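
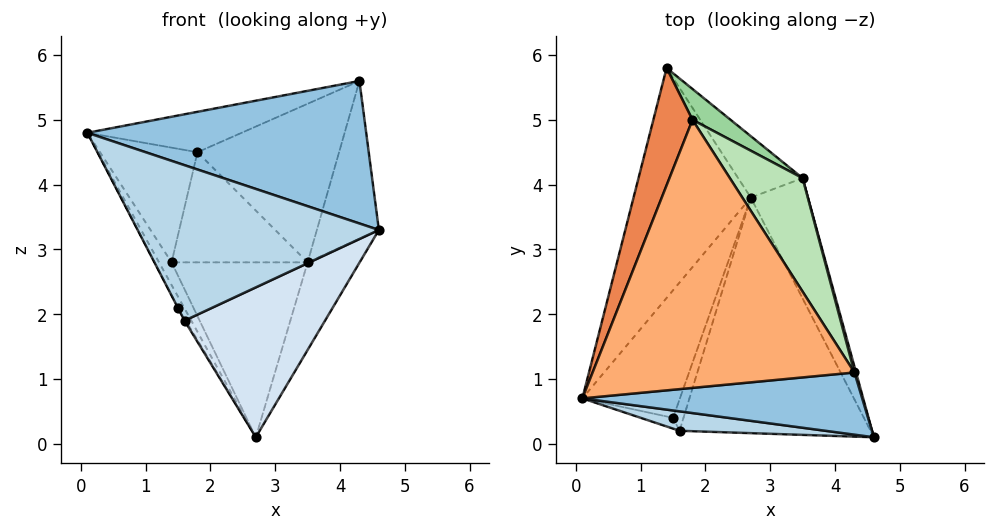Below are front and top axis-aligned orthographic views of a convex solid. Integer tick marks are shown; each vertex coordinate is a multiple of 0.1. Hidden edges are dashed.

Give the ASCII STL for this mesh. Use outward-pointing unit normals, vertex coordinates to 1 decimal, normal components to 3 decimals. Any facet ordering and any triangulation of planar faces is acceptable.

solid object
 facet normal -0.887 0.045 -0.460
  outer loop
   vertex 2.7 3.8 0.1
   vertex 0.1 0.7 4.8
   vertex 1.4 5.8 2.8
  endloop
 endfacet
 facet normal 0.011 -0.916 0.400
  outer loop
   vertex 4.3 1.1 5.6
   vertex 0.1 0.7 4.8
   vertex 4.6 0.1 3.3
  endloop
 endfacet
 facet normal -0.091 -0.988 0.124
  outer loop
   vertex 1.6 0.2 1.9
   vertex 4.6 0.1 3.3
   vertex 0.1 0.7 4.8
  endloop
 endfacet
 facet normal 0.352 -0.502 -0.790
  outer loop
   vertex 1.6 0.2 1.9
   vertex 2.7 3.8 0.1
   vertex 4.6 0.1 3.3
  endloop
 endfacet
 facet normal -0.854 0.364 0.372
  outer loop
   vertex 1.8 5.0 4.5
   vertex 1.4 5.8 2.8
   vertex 0.1 0.7 4.8
  endloop
 endfacet
 facet normal -0.199 0.146 0.969
  outer loop
   vertex 1.8 5.0 4.5
   vertex 0.1 0.7 4.8
   vertex 4.3 1.1 5.6
  endloop
 endfacet
 facet normal 0.929 0.218 -0.299
  outer loop
   vertex 3.5 4.1 2.8
   vertex 4.6 0.1 3.3
   vertex 2.7 3.8 0.1
  endloop
 endfacet
 facet normal 0.964 0.266 0.010
  outer loop
   vertex 3.5 4.1 2.8
   vertex 4.3 1.1 5.6
   vertex 4.6 0.1 3.3
  endloop
 endfacet
 facet normal 0.607 0.750 -0.263
  outer loop
   vertex 3.5 4.1 2.8
   vertex 2.7 3.8 0.1
   vertex 1.4 5.8 2.8
  endloop
 endfacet
 facet normal 0.615 0.759 0.213
  outer loop
   vertex 3.5 4.1 2.8
   vertex 1.4 5.8 2.8
   vertex 1.8 5.0 4.5
  endloop
 endfacet
 facet normal 0.711 0.571 0.409
  outer loop
   vertex 3.5 4.1 2.8
   vertex 1.8 5.0 4.5
   vertex 4.3 1.1 5.6
  endloop
 endfacet
 facet normal -0.885 0.040 -0.463
  outer loop
   vertex 1.5 0.4 2.1
   vertex 0.1 0.7 4.8
   vertex 2.7 3.8 0.1
  endloop
 endfacet
 facet normal -0.887 0.018 -0.462
  outer loop
   vertex 1.5 0.4 2.1
   vertex 1.6 0.2 1.9
   vertex 0.1 0.7 4.8
  endloop
 endfacet
 facet normal -0.881 0.033 -0.473
  outer loop
   vertex 1.5 0.4 2.1
   vertex 2.7 3.8 0.1
   vertex 1.6 0.2 1.9
  endloop
 endfacet
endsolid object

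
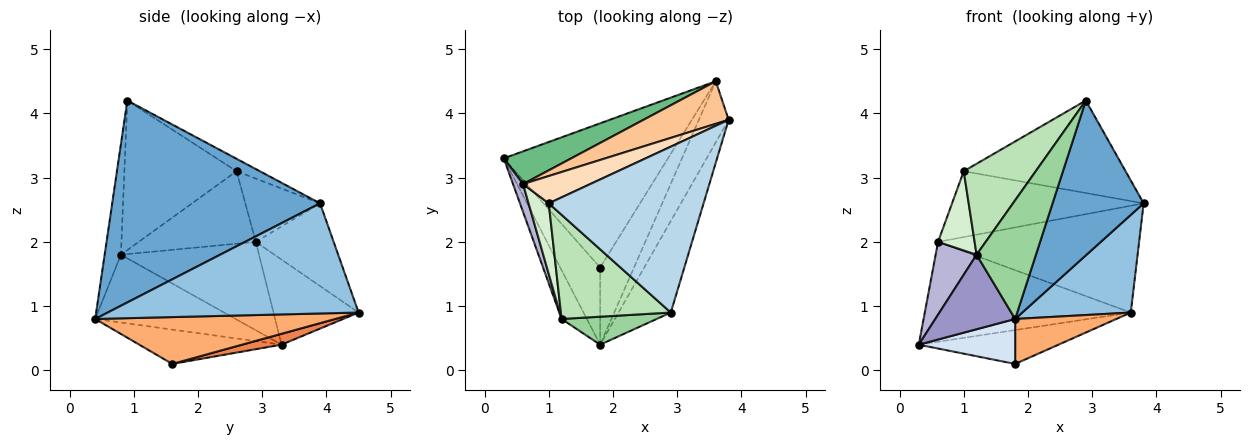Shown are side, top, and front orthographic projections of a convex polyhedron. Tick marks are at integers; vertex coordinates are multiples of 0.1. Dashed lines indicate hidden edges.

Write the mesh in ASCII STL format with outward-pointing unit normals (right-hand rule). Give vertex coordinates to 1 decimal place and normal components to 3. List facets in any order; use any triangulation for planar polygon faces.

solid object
 facet normal 0.891 -0.390 -0.231
  outer loop
   vertex 2.9 0.9 4.2
   vertex 1.8 0.4 0.8
   vertex 3.8 3.9 2.6
  endloop
 endfacet
 facet normal 0.891 -0.385 -0.241
  outer loop
   vertex 3.6 4.5 0.9
   vertex 3.8 3.9 2.6
   vertex 1.8 0.4 0.8
  endloop
 endfacet
 facet normal -0.070 0.486 0.871
  outer loop
   vertex 1.0 2.6 3.1
   vertex 2.9 0.9 4.2
   vertex 3.8 3.9 2.6
  endloop
 endfacet
 facet normal -0.597 -0.404 -0.693
  outer loop
   vertex 1.8 1.6 0.1
   vertex 1.8 0.4 0.8
   vertex 0.3 3.3 0.4
  endloop
 endfacet
 facet normal 0.064 0.228 -0.972
  outer loop
   vertex 1.8 1.6 0.1
   vertex 0.3 3.3 0.4
   vertex 3.6 4.5 0.9
  endloop
 endfacet
 facet normal 0.767 -0.323 -0.554
  outer loop
   vertex 1.8 1.6 0.1
   vertex 3.6 4.5 0.9
   vertex 1.8 0.4 0.8
  endloop
 endfacet
 facet normal -0.338 0.874 0.348
  outer loop
   vertex 0.6 2.9 2.0
   vertex 3.8 3.9 2.6
   vertex 3.6 4.5 0.9
  endloop
 endfacet
 facet normal -0.339 0.869 0.360
  outer loop
   vertex 0.6 2.9 2.0
   vertex 1.0 2.6 3.1
   vertex 3.8 3.9 2.6
  endloop
 endfacet
 facet normal -0.366 0.885 0.290
  outer loop
   vertex 0.6 2.9 2.0
   vertex 3.6 4.5 0.9
   vertex 0.3 3.3 0.4
  endloop
 endfacet
 facet normal -0.258 -0.940 0.222
  outer loop
   vertex 1.2 0.8 1.8
   vertex 1.8 0.4 0.8
   vertex 2.9 0.9 4.2
  endloop
 endfacet
 facet normal -0.716 -0.459 0.526
  outer loop
   vertex 1.2 0.8 1.8
   vertex 2.9 0.9 4.2
   vertex 1.0 2.6 3.1
  endloop
 endfacet
 facet normal -0.923 -0.288 0.257
  outer loop
   vertex 1.2 0.8 1.8
   vertex 1.0 2.6 3.1
   vertex 0.6 2.9 2.0
  endloop
 endfacet
 facet normal -0.827 -0.470 -0.308
  outer loop
   vertex 1.2 0.8 1.8
   vertex 0.3 3.3 0.4
   vertex 1.8 0.4 0.8
  endloop
 endfacet
 facet normal -0.953 -0.283 0.108
  outer loop
   vertex 1.2 0.8 1.8
   vertex 0.6 2.9 2.0
   vertex 0.3 3.3 0.4
  endloop
 endfacet
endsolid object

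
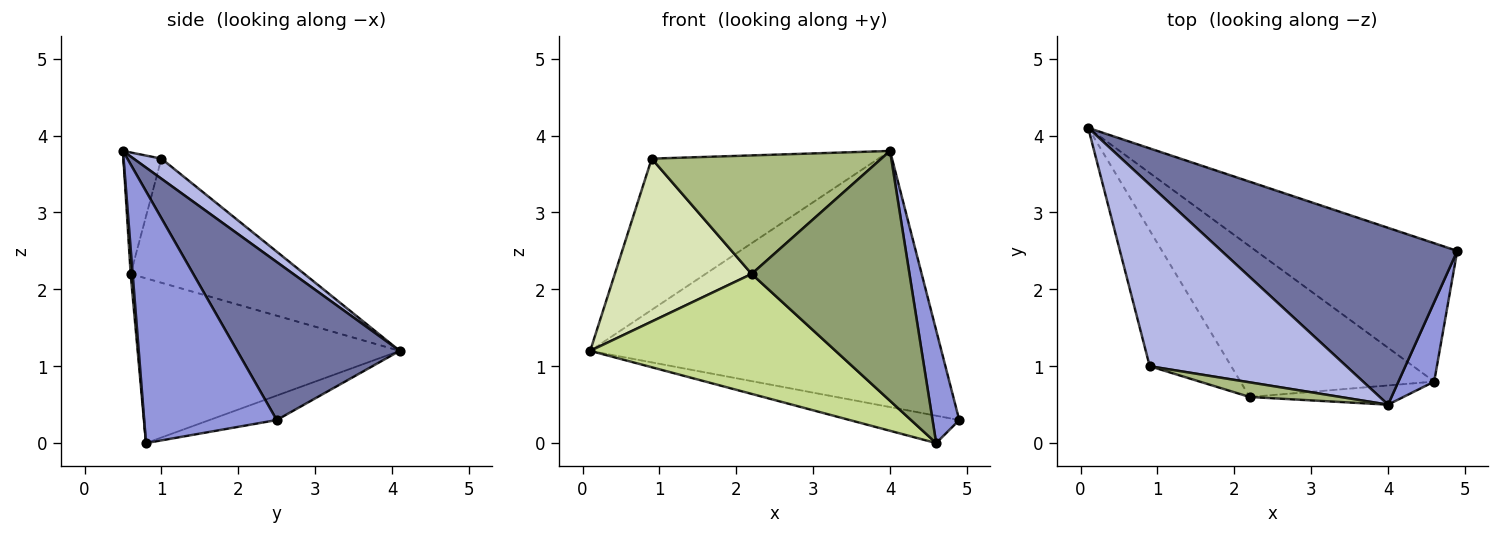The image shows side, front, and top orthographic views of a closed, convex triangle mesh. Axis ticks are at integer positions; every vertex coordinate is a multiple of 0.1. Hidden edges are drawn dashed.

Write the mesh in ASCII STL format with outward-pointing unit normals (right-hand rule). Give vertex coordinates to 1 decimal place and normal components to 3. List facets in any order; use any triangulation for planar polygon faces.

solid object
 facet normal 0.356 0.769 0.531
  outer loop
   vertex 4.0 0.5 3.8
   vertex 4.9 2.5 0.3
   vertex 0.1 4.1 1.2
  endloop
 endfacet
 facet normal -0.118 0.193 -0.974
  outer loop
   vertex 4.6 0.8 0.0
   vertex 0.1 4.1 1.2
   vertex 4.9 2.5 0.3
  endloop
 endfacet
 facet normal 0.971 -0.196 0.138
  outer loop
   vertex 4.6 0.8 0.0
   vertex 4.9 2.5 0.3
   vertex 4.0 0.5 3.8
  endloop
 endfacet
 facet normal 0.078 0.638 0.766
  outer loop
   vertex 0.9 1.0 3.7
   vertex 4.0 0.5 3.8
   vertex 0.1 4.1 1.2
  endloop
 endfacet
 facet normal 0.013 -0.997 -0.077
  outer loop
   vertex 2.2 0.6 2.2
   vertex 4.6 0.8 0.0
   vertex 4.0 0.5 3.8
  endloop
 endfacet
 facet normal -0.162 -0.979 0.121
  outer loop
   vertex 2.2 0.6 2.2
   vertex 4.0 0.5 3.8
   vertex 0.9 1.0 3.7
  endloop
 endfacet
 facet normal -0.554 -0.518 -0.651
  outer loop
   vertex 2.2 0.6 2.2
   vertex 0.1 4.1 1.2
   vertex 4.6 0.8 0.0
  endloop
 endfacet
 facet normal -0.698 -0.550 -0.458
  outer loop
   vertex 2.2 0.6 2.2
   vertex 0.9 1.0 3.7
   vertex 0.1 4.1 1.2
  endloop
 endfacet
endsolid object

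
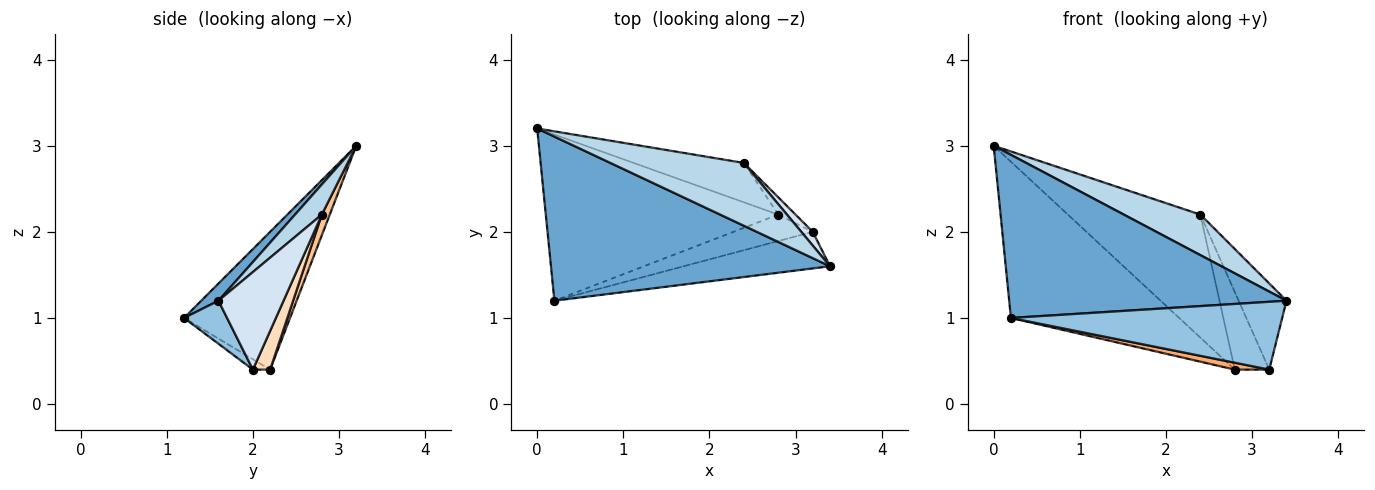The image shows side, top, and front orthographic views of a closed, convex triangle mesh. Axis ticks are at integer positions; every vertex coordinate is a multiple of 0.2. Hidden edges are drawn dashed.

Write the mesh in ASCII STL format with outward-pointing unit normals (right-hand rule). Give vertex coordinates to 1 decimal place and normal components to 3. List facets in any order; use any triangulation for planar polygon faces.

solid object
 facet normal 0.044 -0.704 0.709
  outer loop
   vertex 0.2 1.2 1.0
   vertex 3.4 1.6 1.2
   vertex 0.0 3.2 3.0
  endloop
 endfacet
 facet normal 0.138 -0.872 -0.470
  outer loop
   vertex 3.2 2.0 0.4
   vertex 3.4 1.6 1.2
   vertex 0.2 1.2 1.0
  endloop
 endfacet
 facet normal 0.186 -0.533 0.826
  outer loop
   vertex 2.4 2.8 2.2
   vertex 0.0 3.2 3.0
   vertex 3.4 1.6 1.2
  endloop
 endfacet
 facet normal 0.802 0.590 0.094
  outer loop
   vertex 2.4 2.8 2.2
   vertex 3.4 1.6 1.2
   vertex 3.2 2.0 0.4
  endloop
 endfacet
 facet normal -0.396 0.629 -0.669
  outer loop
   vertex 2.8 2.2 0.4
   vertex 0.2 1.2 1.0
   vertex 0.0 3.2 3.0
  endloop
 endfacet
 facet normal -0.125 -0.250 -0.960
  outer loop
   vertex 2.8 2.2 0.4
   vertex 3.2 2.0 0.4
   vertex 0.2 1.2 1.0
  endloop
 endfacet
 facet normal 0.057 0.951 -0.304
  outer loop
   vertex 2.8 2.2 0.4
   vertex 0.0 3.2 3.0
   vertex 2.4 2.8 2.2
  endloop
 endfacet
 facet normal 0.439 0.877 -0.195
  outer loop
   vertex 2.8 2.2 0.4
   vertex 2.4 2.8 2.2
   vertex 3.2 2.0 0.4
  endloop
 endfacet
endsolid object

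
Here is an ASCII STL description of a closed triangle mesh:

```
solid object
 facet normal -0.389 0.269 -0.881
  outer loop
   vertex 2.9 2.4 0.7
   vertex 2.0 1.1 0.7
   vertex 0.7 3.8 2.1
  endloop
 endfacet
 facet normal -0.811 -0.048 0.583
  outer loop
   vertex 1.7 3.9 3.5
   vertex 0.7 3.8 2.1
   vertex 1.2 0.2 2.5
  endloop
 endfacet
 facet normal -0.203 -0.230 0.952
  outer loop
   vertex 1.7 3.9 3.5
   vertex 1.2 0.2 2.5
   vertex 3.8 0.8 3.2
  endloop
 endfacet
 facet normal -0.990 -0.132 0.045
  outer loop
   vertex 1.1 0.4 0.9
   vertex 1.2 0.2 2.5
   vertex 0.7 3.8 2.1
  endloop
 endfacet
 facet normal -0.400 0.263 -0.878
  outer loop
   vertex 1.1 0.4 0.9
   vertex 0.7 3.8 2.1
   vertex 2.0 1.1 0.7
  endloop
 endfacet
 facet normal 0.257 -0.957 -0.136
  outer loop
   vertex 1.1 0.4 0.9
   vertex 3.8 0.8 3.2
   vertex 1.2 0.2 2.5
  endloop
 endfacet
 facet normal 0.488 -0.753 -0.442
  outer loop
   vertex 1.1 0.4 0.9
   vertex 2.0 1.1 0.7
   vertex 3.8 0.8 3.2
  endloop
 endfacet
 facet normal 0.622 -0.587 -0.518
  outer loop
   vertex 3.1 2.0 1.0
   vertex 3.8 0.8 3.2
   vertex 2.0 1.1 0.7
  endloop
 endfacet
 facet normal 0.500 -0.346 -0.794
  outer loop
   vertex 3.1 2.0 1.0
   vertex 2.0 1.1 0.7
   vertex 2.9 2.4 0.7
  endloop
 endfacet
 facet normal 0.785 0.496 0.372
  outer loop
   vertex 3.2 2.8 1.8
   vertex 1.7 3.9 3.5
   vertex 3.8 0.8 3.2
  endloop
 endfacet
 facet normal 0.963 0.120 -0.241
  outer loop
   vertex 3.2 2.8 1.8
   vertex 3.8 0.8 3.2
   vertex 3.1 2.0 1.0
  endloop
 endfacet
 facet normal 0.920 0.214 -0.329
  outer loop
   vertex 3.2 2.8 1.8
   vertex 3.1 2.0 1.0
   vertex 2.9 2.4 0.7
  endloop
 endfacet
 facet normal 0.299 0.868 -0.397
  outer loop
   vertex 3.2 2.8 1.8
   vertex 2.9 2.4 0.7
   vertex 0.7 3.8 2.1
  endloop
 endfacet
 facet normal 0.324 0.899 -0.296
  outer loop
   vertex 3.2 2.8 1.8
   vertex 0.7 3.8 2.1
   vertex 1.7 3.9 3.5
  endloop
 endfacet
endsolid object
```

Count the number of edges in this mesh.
21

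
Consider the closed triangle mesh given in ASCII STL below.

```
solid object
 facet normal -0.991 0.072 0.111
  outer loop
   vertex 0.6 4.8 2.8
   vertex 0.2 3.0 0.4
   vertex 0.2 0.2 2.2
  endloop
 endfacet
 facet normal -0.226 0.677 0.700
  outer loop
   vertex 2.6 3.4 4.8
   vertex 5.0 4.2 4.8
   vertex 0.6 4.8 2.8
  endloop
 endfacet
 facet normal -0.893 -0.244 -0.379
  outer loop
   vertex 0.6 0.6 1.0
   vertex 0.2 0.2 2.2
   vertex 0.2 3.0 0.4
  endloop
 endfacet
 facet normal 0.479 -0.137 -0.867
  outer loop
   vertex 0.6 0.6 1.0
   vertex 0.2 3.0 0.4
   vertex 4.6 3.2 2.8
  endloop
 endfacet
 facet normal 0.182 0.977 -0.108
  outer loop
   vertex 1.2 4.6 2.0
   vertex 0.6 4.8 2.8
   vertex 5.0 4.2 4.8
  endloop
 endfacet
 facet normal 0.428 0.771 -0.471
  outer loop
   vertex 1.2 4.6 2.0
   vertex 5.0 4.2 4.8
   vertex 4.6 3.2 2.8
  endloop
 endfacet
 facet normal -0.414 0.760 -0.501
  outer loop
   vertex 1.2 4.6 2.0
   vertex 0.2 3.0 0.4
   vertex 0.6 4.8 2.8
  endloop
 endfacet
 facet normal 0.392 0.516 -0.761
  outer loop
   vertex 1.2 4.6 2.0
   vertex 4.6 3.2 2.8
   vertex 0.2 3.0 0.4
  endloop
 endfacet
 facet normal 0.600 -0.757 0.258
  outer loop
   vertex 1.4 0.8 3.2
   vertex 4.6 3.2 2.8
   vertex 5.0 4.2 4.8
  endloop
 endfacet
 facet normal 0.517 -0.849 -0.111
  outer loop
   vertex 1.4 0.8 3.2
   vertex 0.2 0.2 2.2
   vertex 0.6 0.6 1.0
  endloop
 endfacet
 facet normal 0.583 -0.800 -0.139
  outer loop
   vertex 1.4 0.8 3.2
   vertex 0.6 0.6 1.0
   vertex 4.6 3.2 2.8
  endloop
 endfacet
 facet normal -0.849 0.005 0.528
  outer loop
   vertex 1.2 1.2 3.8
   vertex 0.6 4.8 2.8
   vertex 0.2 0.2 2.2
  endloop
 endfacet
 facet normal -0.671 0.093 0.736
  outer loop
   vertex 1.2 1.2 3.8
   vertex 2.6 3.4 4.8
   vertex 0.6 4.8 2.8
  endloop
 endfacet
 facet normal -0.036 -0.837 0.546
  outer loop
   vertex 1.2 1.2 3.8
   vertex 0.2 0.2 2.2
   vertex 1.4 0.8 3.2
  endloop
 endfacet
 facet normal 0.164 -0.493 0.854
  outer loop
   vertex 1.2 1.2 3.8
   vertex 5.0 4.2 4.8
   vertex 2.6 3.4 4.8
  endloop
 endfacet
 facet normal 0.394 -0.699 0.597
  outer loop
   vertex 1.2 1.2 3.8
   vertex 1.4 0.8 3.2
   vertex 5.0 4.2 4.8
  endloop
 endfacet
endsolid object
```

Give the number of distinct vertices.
10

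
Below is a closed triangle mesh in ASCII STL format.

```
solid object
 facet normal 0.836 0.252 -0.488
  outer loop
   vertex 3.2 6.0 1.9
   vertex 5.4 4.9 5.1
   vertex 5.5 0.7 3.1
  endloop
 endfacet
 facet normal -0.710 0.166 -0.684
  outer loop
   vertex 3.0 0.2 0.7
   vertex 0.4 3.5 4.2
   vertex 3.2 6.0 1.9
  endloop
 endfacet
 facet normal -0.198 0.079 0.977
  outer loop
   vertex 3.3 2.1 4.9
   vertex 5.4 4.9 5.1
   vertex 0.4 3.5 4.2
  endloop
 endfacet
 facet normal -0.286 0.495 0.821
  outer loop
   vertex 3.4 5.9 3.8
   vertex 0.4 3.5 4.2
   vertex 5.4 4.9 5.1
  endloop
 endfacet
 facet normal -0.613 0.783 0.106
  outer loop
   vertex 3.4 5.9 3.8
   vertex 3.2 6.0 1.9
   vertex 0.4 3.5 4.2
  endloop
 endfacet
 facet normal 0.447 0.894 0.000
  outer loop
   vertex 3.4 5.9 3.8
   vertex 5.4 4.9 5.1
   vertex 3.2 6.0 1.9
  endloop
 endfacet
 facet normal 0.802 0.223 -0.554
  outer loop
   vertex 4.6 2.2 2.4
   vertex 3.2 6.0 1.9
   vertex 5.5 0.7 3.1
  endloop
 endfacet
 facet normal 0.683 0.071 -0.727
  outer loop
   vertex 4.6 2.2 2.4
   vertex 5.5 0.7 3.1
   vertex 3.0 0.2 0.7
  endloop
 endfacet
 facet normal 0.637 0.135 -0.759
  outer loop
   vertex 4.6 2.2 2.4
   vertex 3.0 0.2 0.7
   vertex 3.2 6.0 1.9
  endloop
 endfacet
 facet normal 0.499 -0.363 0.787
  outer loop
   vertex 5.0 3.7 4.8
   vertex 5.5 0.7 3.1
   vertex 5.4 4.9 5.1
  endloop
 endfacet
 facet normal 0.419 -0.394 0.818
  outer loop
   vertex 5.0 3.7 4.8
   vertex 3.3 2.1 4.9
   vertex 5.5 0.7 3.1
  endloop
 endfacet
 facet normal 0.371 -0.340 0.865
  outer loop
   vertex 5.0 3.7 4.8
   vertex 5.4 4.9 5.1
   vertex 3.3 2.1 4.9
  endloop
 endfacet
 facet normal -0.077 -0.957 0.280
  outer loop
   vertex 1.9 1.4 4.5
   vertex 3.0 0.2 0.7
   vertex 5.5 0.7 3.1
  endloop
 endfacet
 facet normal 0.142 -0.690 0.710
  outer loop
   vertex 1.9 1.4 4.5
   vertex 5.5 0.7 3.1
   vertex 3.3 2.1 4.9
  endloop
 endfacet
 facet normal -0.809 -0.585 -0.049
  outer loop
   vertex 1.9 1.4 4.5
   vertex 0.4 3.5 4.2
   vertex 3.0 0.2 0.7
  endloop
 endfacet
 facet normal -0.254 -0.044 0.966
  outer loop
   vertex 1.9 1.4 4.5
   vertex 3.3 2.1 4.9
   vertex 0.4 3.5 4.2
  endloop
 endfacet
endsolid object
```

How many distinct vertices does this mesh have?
10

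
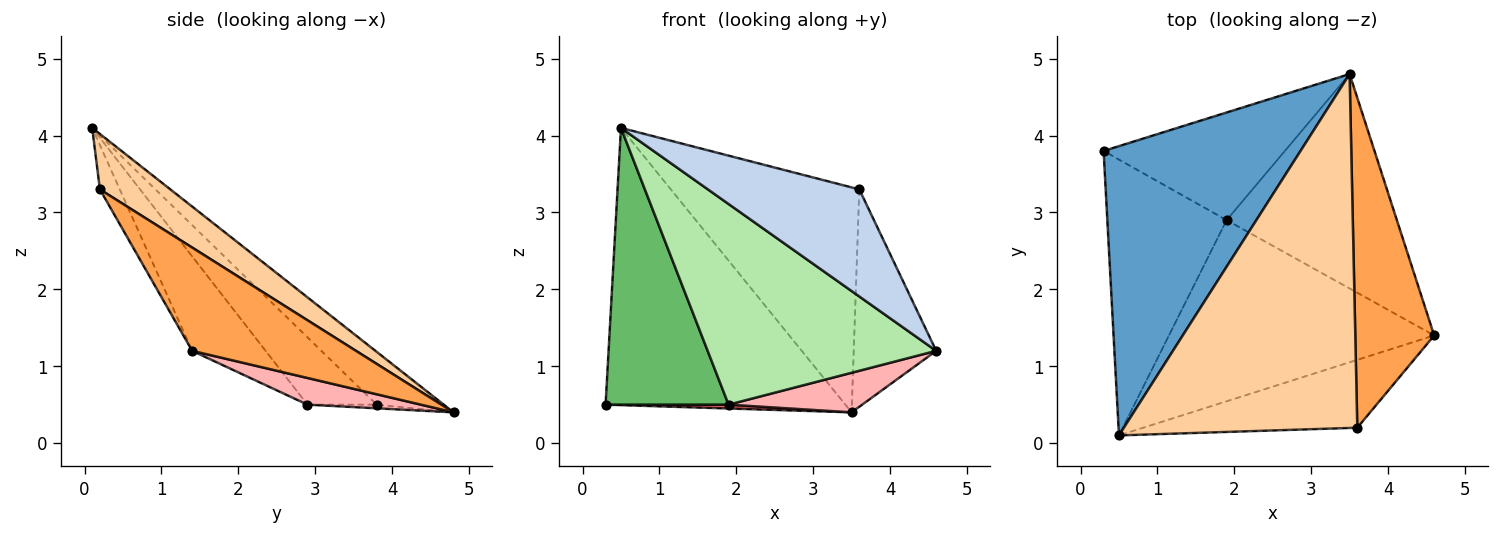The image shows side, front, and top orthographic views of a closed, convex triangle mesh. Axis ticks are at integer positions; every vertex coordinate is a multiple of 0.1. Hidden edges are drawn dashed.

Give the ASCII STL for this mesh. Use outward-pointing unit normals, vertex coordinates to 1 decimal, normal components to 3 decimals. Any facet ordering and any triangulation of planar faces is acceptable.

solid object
 facet normal -0.190 0.679 0.709
  outer loop
   vertex 3.5 4.8 0.4
   vertex 0.3 3.8 0.5
   vertex 0.5 0.1 4.1
  endloop
 endfacet
 facet normal -0.110 -0.839 -0.532
  outer loop
   vertex 3.6 0.2 3.3
   vertex 0.5 0.1 4.1
   vertex 4.6 1.4 1.2
  endloop
 endfacet
 facet normal 0.738 0.371 0.564
  outer loop
   vertex 3.6 0.2 3.3
   vertex 4.6 1.4 1.2
   vertex 3.5 4.8 0.4
  endloop
 endfacet
 facet normal 0.197 0.526 0.827
  outer loop
   vertex 3.6 0.2 3.3
   vertex 3.5 4.8 0.4
   vertex 0.5 0.1 4.1
  endloop
 endfacet
 facet normal -0.370 -0.658 -0.656
  outer loop
   vertex 1.9 2.9 0.5
   vertex 0.5 0.1 4.1
   vertex 0.3 3.8 0.5
  endloop
 endfacet
 facet normal -0.232 -0.722 -0.652
  outer loop
   vertex 1.9 2.9 0.5
   vertex 4.6 1.4 1.2
   vertex 0.5 0.1 4.1
  endloop
 endfacet
 facet normal -0.020 -0.036 -0.999
  outer loop
   vertex 1.9 2.9 0.5
   vertex 0.3 3.8 0.5
   vertex 3.5 4.8 0.4
  endloop
 endfacet
 facet normal 0.152 -0.179 -0.972
  outer loop
   vertex 1.9 2.9 0.5
   vertex 3.5 4.8 0.4
   vertex 4.6 1.4 1.2
  endloop
 endfacet
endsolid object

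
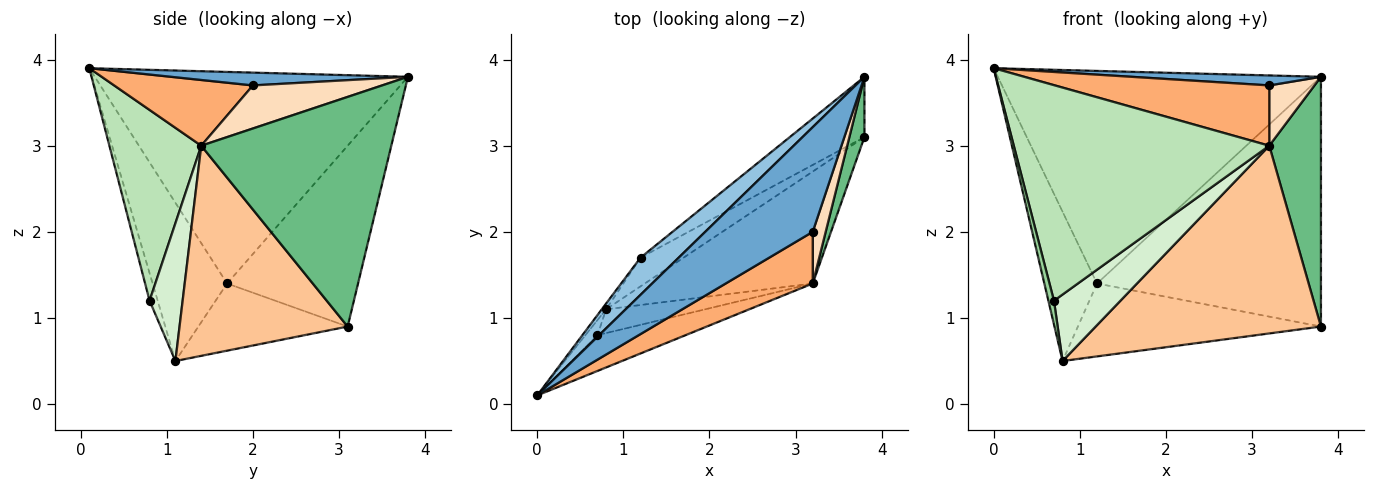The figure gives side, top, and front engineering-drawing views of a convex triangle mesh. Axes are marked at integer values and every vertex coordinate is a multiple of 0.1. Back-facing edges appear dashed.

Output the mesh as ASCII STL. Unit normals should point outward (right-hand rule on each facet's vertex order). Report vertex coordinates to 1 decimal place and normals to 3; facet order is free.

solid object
 facet normal 0.118 -0.094 0.989
  outer loop
   vertex 3.2 2.0 3.7
   vertex 3.8 3.8 3.8
   vertex 0.0 0.1 3.9
  endloop
 endfacet
 facet normal -0.690 0.713 0.125
  outer loop
   vertex 1.2 1.7 1.4
   vertex 0.0 0.1 3.9
   vertex 3.8 3.8 3.8
  endloop
 endfacet
 facet normal -0.816 0.577 -0.022
  outer loop
   vertex 1.2 1.7 1.4
   vertex 0.8 1.1 0.5
   vertex 0.0 0.1 3.9
  endloop
 endfacet
 facet normal -0.494 0.845 -0.204
  outer loop
   vertex 1.2 1.7 1.4
   vertex 3.8 3.8 3.8
   vertex 3.8 3.1 0.9
  endloop
 endfacet
 facet normal -0.496 0.808 -0.318
  outer loop
   vertex 1.2 1.7 1.4
   vertex 3.8 3.1 0.9
   vertex 0.8 1.1 0.5
  endloop
 endfacet
 facet normal 0.441 -0.681 0.584
  outer loop
   vertex 3.2 1.4 3.0
   vertex 3.2 2.0 3.7
   vertex 0.0 0.1 3.9
  endloop
 endfacet
 facet normal 0.540 -0.723 -0.431
  outer loop
   vertex 3.2 1.4 3.0
   vertex 0.8 1.1 0.5
   vertex 3.8 3.1 0.9
  endloop
 endfacet
 facet normal 0.908 -0.318 0.272
  outer loop
   vertex 3.2 1.4 3.0
   vertex 3.8 3.8 3.8
   vertex 3.2 2.0 3.7
  endloop
 endfacet
 facet normal 0.963 -0.262 0.063
  outer loop
   vertex 3.2 1.4 3.0
   vertex 3.8 3.1 0.9
   vertex 3.8 3.8 3.8
  endloop
 endfacet
 facet normal -0.775 -0.533 -0.339
  outer loop
   vertex 0.7 0.8 1.2
   vertex 0.0 0.1 3.9
   vertex 0.8 1.1 0.5
  endloop
 endfacet
 facet normal 0.334 -0.930 -0.154
  outer loop
   vertex 0.7 0.8 1.2
   vertex 3.2 1.4 3.0
   vertex 0.0 0.1 3.9
  endloop
 endfacet
 facet normal 0.424 -0.853 -0.305
  outer loop
   vertex 0.7 0.8 1.2
   vertex 0.8 1.1 0.5
   vertex 3.2 1.4 3.0
  endloop
 endfacet
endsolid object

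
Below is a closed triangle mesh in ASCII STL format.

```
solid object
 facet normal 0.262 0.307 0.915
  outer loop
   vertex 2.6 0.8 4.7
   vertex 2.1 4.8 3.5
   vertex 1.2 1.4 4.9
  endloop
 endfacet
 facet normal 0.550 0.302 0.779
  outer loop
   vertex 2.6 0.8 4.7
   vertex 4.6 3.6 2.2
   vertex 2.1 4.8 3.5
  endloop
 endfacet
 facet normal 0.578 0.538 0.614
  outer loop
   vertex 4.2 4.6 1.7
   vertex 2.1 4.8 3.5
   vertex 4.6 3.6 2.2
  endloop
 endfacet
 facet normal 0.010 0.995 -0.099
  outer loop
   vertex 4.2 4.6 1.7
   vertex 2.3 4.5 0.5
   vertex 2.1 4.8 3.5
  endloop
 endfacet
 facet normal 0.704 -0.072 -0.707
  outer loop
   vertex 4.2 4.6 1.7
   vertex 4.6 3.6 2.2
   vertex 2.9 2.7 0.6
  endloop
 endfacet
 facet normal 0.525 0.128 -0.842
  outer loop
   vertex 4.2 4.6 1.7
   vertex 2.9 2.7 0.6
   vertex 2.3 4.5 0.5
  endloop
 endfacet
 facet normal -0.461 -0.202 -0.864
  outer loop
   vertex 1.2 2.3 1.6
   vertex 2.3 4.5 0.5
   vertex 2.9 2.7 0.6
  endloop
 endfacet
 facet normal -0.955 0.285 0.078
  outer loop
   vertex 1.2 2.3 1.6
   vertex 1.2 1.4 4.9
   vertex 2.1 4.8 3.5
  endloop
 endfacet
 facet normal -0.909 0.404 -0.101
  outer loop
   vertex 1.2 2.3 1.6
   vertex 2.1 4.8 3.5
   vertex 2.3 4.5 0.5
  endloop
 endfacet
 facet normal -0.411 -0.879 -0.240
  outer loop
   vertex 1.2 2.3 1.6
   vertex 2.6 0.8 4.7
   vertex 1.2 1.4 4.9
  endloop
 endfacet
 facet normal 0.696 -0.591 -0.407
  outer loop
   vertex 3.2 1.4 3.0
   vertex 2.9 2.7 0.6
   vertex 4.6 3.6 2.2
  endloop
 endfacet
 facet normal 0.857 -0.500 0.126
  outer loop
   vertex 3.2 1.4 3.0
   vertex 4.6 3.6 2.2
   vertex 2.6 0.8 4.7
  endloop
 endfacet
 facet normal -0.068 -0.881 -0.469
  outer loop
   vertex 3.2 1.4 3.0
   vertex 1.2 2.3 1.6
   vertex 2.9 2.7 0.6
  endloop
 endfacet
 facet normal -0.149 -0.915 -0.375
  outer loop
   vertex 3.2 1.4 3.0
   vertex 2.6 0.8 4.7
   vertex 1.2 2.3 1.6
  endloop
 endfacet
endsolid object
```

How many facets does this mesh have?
14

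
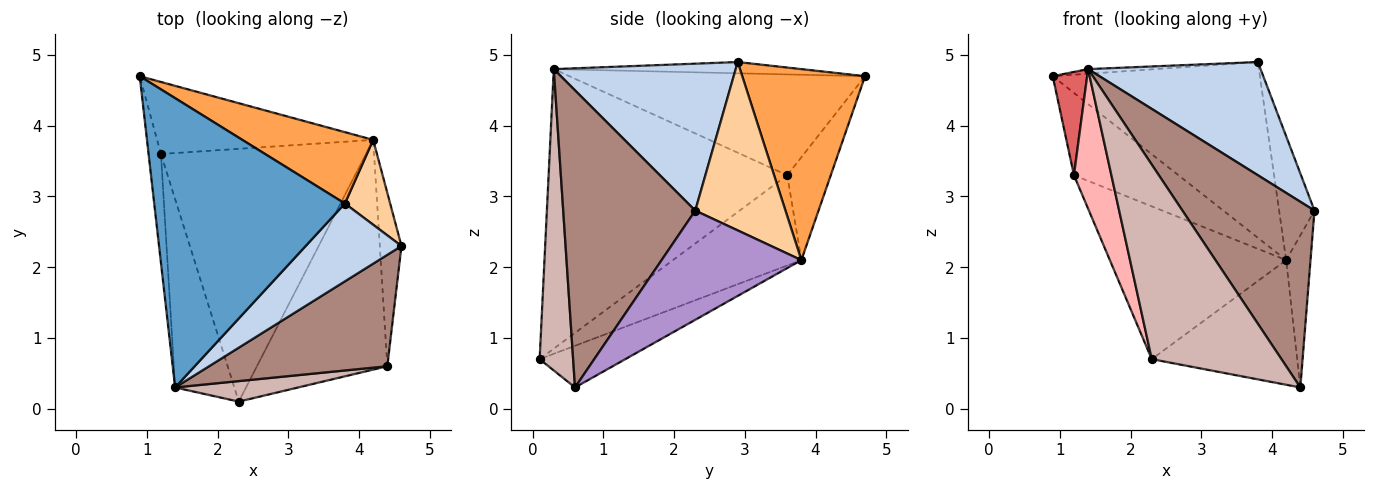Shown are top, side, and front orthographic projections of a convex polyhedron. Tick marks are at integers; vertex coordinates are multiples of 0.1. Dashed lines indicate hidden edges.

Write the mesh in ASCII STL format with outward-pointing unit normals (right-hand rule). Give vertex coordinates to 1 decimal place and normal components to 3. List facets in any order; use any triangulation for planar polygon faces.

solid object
 facet normal -0.059 0.016 0.998
  outer loop
   vertex 1.4 0.3 4.8
   vertex 3.8 2.9 4.9
   vertex 0.9 4.7 4.7
  endloop
 endfacet
 facet normal 0.656 -0.622 0.428
  outer loop
   vertex 1.4 0.3 4.8
   vertex 4.6 2.3 2.8
   vertex 3.8 2.9 4.9
  endloop
 endfacet
 facet normal 0.481 0.812 0.330
  outer loop
   vertex 4.2 3.8 2.1
   vertex 0.9 4.7 4.7
   vertex 3.8 2.9 4.9
  endloop
 endfacet
 facet normal 0.903 0.354 0.243
  outer loop
   vertex 4.2 3.8 2.1
   vertex 3.8 2.9 4.9
   vertex 4.6 2.3 2.8
  endloop
 endfacet
 facet normal -0.299 0.718 -0.628
  outer loop
   vertex 1.2 3.6 3.3
   vertex 0.9 4.7 4.7
   vertex 4.2 3.8 2.1
  endloop
 endfacet
 facet normal -0.353 0.484 -0.801
  outer loop
   vertex 1.2 3.6 3.3
   vertex 4.2 3.8 2.1
   vertex 2.3 0.1 0.7
  endloop
 endfacet
 facet normal -0.986 -0.115 -0.121
  outer loop
   vertex 1.2 3.6 3.3
   vertex 1.4 0.3 4.8
   vertex 0.9 4.7 4.7
  endloop
 endfacet
 facet normal -0.967 -0.152 -0.205
  outer loop
   vertex 1.2 3.6 3.3
   vertex 2.3 0.1 0.7
   vertex 1.4 0.3 4.8
  endloop
 endfacet
 facet normal 0.967 0.168 -0.192
  outer loop
   vertex 4.4 0.6 0.3
   vertex 4.2 3.8 2.1
   vertex 4.6 2.3 2.8
  endloop
 endfacet
 facet normal -0.270 0.459 -0.846
  outer loop
   vertex 4.4 0.6 0.3
   vertex 2.3 0.1 0.7
   vertex 4.2 3.8 2.1
  endloop
 endfacet
 facet normal 0.651 -0.651 0.391
  outer loop
   vertex 4.4 0.6 0.3
   vertex 4.6 2.3 2.8
   vertex 1.4 0.3 4.8
  endloop
 endfacet
 facet normal 0.249 -0.963 0.102
  outer loop
   vertex 4.4 0.6 0.3
   vertex 1.4 0.3 4.8
   vertex 2.3 0.1 0.7
  endloop
 endfacet
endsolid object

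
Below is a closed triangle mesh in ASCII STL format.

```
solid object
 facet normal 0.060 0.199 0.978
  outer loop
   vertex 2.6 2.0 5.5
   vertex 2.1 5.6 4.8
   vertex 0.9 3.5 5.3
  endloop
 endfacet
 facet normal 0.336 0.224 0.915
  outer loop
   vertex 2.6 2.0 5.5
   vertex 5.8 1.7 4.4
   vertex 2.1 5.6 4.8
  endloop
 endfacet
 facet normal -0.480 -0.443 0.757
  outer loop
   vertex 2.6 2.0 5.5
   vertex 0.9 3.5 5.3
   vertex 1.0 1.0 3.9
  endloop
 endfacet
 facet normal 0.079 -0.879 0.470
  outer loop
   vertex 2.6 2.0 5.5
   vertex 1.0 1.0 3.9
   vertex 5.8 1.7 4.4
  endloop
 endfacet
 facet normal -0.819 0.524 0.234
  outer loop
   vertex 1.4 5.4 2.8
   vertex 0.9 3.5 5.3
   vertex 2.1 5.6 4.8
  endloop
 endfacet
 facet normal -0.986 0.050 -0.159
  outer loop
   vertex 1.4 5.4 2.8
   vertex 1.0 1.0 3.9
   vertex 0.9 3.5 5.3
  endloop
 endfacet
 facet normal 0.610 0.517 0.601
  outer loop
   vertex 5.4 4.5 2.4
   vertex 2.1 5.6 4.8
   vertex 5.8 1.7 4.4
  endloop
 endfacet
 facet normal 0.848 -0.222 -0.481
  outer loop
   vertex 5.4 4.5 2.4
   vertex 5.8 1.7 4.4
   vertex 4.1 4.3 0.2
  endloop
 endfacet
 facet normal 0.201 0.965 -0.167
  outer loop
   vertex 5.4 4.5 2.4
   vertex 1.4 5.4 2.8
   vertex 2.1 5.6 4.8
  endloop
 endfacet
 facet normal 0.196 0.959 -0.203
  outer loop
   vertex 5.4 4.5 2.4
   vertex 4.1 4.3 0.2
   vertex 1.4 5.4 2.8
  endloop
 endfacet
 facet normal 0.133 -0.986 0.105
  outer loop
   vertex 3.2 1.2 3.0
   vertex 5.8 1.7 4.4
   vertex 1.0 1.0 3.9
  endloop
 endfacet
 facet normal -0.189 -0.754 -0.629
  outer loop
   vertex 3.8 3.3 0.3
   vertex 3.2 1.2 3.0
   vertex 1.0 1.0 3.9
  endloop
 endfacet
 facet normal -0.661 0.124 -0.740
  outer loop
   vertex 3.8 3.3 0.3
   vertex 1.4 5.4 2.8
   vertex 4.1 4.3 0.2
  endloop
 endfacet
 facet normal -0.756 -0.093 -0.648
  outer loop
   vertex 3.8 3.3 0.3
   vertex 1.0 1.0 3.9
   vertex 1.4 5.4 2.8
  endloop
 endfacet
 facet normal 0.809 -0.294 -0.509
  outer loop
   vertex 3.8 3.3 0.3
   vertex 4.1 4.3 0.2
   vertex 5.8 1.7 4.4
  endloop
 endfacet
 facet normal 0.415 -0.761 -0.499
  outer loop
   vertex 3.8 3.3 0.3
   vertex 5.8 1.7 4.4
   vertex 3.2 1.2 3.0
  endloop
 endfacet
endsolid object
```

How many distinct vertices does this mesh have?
10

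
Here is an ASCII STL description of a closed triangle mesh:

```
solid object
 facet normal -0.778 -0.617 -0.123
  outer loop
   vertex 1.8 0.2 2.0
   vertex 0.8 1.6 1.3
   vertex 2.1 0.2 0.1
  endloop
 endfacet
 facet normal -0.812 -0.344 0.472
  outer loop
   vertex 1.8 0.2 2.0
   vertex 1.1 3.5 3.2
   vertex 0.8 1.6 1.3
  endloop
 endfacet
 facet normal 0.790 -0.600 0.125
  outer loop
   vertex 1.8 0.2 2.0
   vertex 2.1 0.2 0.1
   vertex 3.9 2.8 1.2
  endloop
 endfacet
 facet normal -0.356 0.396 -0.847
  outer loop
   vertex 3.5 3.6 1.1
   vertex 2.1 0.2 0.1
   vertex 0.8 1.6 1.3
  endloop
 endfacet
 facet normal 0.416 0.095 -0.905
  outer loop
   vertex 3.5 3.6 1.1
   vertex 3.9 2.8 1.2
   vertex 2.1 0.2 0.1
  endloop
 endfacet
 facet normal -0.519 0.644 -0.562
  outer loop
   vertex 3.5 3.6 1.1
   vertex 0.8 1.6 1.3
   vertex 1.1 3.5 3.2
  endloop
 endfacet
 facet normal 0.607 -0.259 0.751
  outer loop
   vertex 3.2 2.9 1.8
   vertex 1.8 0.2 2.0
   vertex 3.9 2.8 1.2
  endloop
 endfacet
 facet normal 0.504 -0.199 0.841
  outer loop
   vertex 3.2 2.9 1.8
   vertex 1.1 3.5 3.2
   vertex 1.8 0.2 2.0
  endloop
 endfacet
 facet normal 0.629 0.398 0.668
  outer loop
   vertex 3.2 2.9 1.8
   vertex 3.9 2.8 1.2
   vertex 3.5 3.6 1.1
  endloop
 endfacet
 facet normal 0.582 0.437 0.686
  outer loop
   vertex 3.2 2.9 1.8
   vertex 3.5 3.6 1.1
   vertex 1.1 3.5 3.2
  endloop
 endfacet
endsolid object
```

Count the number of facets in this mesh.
10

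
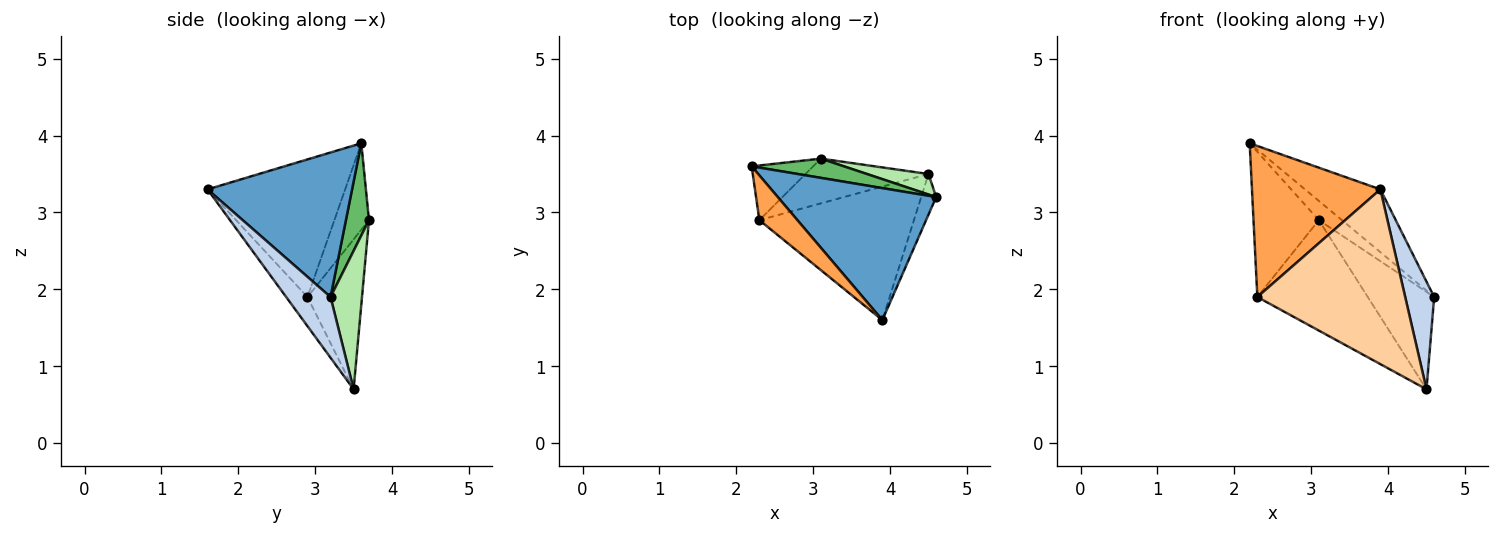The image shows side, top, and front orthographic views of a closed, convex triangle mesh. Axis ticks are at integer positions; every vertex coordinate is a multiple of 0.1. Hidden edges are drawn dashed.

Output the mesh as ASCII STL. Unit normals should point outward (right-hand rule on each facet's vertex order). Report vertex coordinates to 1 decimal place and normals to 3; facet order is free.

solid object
 facet normal 0.636 0.332 0.697
  outer loop
   vertex 3.9 1.6 3.3
   vertex 4.6 3.2 1.9
   vertex 2.2 3.6 3.9
  endloop
 endfacet
 facet normal 0.820 -0.536 -0.202
  outer loop
   vertex 4.5 3.5 0.7
   vertex 4.6 3.2 1.9
   vertex 3.9 1.6 3.3
  endloop
 endfacet
 facet normal -0.717 -0.669 0.198
  outer loop
   vertex 2.3 2.9 1.9
   vertex 3.9 1.6 3.3
   vertex 2.2 3.6 3.9
  endloop
 endfacet
 facet normal -0.114 -0.789 -0.603
  outer loop
   vertex 2.3 2.9 1.9
   vertex 4.5 3.5 0.7
   vertex 3.9 1.6 3.3
  endloop
 endfacet
 facet normal 0.577 0.577 0.577
  outer loop
   vertex 3.1 3.7 2.9
   vertex 2.2 3.6 3.9
   vertex 4.6 3.2 1.9
  endloop
 endfacet
 facet normal 0.421 0.888 0.187
  outer loop
   vertex 3.1 3.7 2.9
   vertex 4.6 3.2 1.9
   vertex 4.5 3.5 0.7
  endloop
 endfacet
 facet normal -0.444 0.839 -0.316
  outer loop
   vertex 3.1 3.7 2.9
   vertex 2.3 2.9 1.9
   vertex 2.2 3.6 3.9
  endloop
 endfacet
 facet normal -0.416 0.843 -0.341
  outer loop
   vertex 3.1 3.7 2.9
   vertex 4.5 3.5 0.7
   vertex 2.3 2.9 1.9
  endloop
 endfacet
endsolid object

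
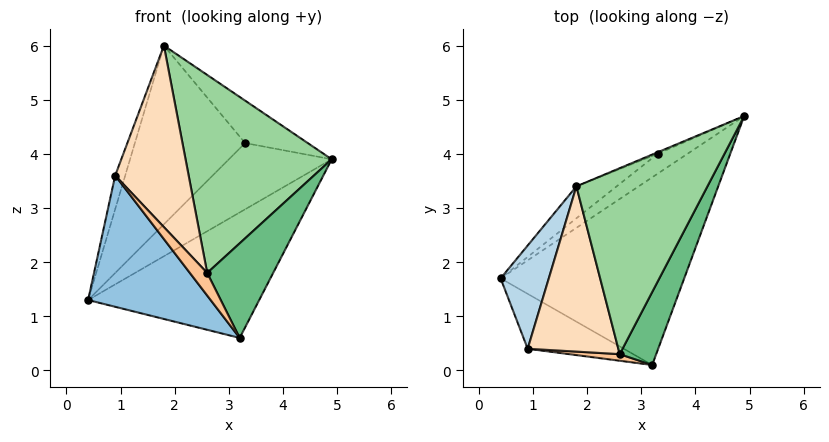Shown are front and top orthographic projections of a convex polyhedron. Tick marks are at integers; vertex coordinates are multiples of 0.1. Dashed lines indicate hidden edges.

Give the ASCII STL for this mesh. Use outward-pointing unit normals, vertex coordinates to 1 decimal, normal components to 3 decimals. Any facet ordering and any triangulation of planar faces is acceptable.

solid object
 facet normal 0.109 0.552 -0.826
  outer loop
   vertex 3.2 0.1 0.6
   vertex 0.4 1.7 1.3
   vertex 4.9 4.7 3.9
  endloop
 endfacet
 facet normal -0.529 -0.783 -0.327
  outer loop
   vertex 0.9 0.4 3.6
   vertex 0.4 1.7 1.3
   vertex 3.2 0.1 0.6
  endloop
 endfacet
 facet normal -0.963 0.084 0.257
  outer loop
   vertex 0.9 0.4 3.6
   vertex 1.8 3.4 6.0
   vertex 0.4 1.7 1.3
  endloop
 endfacet
 facet normal -0.428 0.866 -0.259
  outer loop
   vertex 3.3 4.0 4.2
   vertex 4.9 4.7 3.9
   vertex 0.4 1.7 1.3
  endloop
 endfacet
 facet normal -0.518 0.842 -0.151
  outer loop
   vertex 3.3 4.0 4.2
   vertex 0.4 1.7 1.3
   vertex 1.8 3.4 6.0
  endloop
 endfacet
 facet normal -0.406 0.913 -0.034
  outer loop
   vertex 3.3 4.0 4.2
   vertex 1.8 3.4 6.0
   vertex 4.9 4.7 3.9
  endloop
 endfacet
 facet normal 0.233 -0.933 0.272
  outer loop
   vertex 2.6 0.3 1.8
   vertex 0.9 0.4 3.6
   vertex 3.2 0.1 0.6
  endloop
 endfacet
 facet normal 0.556 -0.614 0.559
  outer loop
   vertex 2.6 0.3 1.8
   vertex 1.8 3.4 6.0
   vertex 0.9 0.4 3.6
  endloop
 endfacet
 facet normal 0.692 -0.572 0.441
  outer loop
   vertex 2.6 0.3 1.8
   vertex 3.2 0.1 0.6
   vertex 4.9 4.7 3.9
  endloop
 endfacet
 facet normal 0.610 -0.578 0.543
  outer loop
   vertex 2.6 0.3 1.8
   vertex 4.9 4.7 3.9
   vertex 1.8 3.4 6.0
  endloop
 endfacet
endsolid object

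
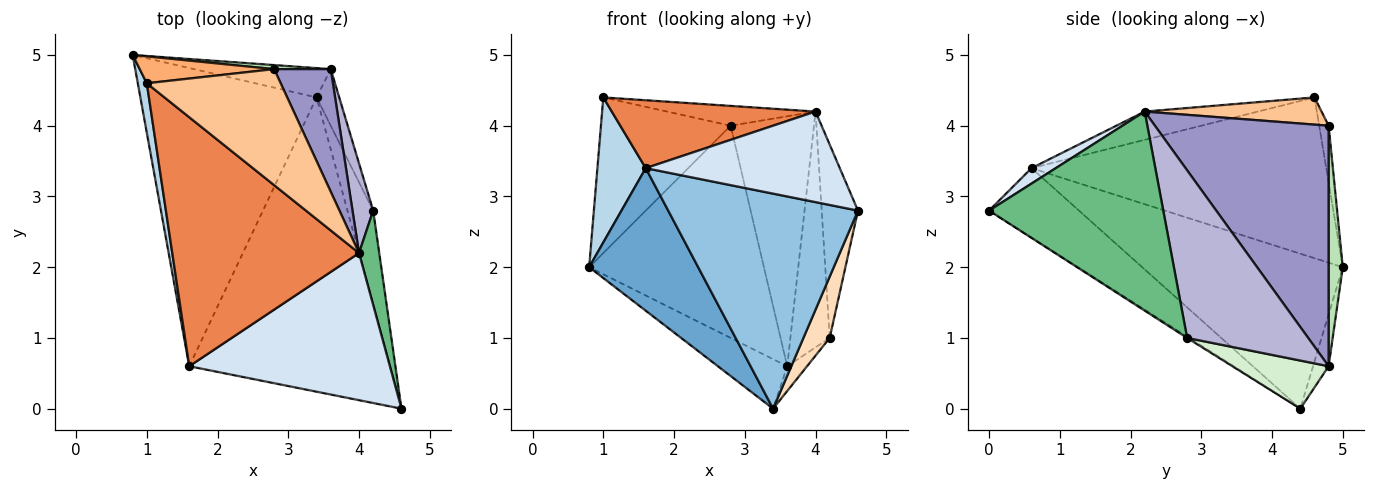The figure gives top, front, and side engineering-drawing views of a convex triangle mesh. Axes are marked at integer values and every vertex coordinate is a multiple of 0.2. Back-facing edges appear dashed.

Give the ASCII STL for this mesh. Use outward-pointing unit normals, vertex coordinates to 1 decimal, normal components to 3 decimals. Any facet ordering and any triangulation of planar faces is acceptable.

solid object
 facet normal -0.622 -0.338 -0.707
  outer loop
   vertex 1.6 0.6 3.4
   vertex 0.8 5.0 2.0
   vertex 3.4 4.4 0.0
  endloop
 endfacet
 facet normal -0.269 -0.568 -0.778
  outer loop
   vertex 1.6 0.6 3.4
   vertex 3.4 4.4 0.0
   vertex 4.6 0.0 2.8
  endloop
 endfacet
 facet normal -0.985 -0.162 0.055
  outer loop
   vertex 1.6 0.6 3.4
   vertex 1.0 4.6 4.4
   vertex 0.8 5.0 2.0
  endloop
 endfacet
 facet normal 0.065 -0.523 0.850
  outer loop
   vertex 1.6 0.6 3.4
   vertex 4.6 0.0 2.8
   vertex 4.0 2.2 4.2
  endloop
 endfacet
 facet normal -0.145 -0.260 0.955
  outer loop
   vertex 1.6 0.6 3.4
   vertex 4.0 2.2 4.2
   vertex 1.0 4.6 4.4
  endloop
 endfacet
 facet normal -0.071 0.983 0.170
  outer loop
   vertex 2.8 4.8 4.0
   vertex 0.8 5.0 2.0
   vertex 1.0 4.6 4.4
  endloop
 endfacet
 facet normal 0.196 0.165 0.967
  outer loop
   vertex 2.8 4.8 4.0
   vertex 1.0 4.6 4.4
   vertex 4.0 2.2 4.2
  endloop
 endfacet
 facet normal -0.042 -0.545 -0.838
  outer loop
   vertex 4.2 2.8 1.0
   vertex 4.6 0.0 2.8
   vertex 3.4 4.4 0.0
  endloop
 endfacet
 facet normal 0.974 0.203 0.099
  outer loop
   vertex 4.2 2.8 1.0
   vertex 4.0 2.2 4.2
   vertex 4.6 0.0 2.8
  endloop
 endfacet
 facet normal -0.190 0.845 -0.500
  outer loop
   vertex 3.6 4.8 0.6
   vertex 3.4 4.4 0.0
   vertex 0.8 5.0 2.0
  endloop
 endfacet
 facet normal 0.081 0.997 0.019
  outer loop
   vertex 3.6 4.8 0.6
   vertex 0.8 5.0 2.0
   vertex 2.8 4.8 4.0
  endloop
 endfacet
 facet normal 0.890 0.183 -0.419
  outer loop
   vertex 3.6 4.8 0.6
   vertex 4.2 2.8 1.0
   vertex 3.4 4.4 0.0
  endloop
 endfacet
 facet normal 0.882 0.423 0.208
  outer loop
   vertex 3.6 4.8 0.6
   vertex 2.8 4.8 4.0
   vertex 4.0 2.2 4.2
  endloop
 endfacet
 facet normal 0.945 0.307 0.117
  outer loop
   vertex 3.6 4.8 0.6
   vertex 4.0 2.2 4.2
   vertex 4.2 2.8 1.0
  endloop
 endfacet
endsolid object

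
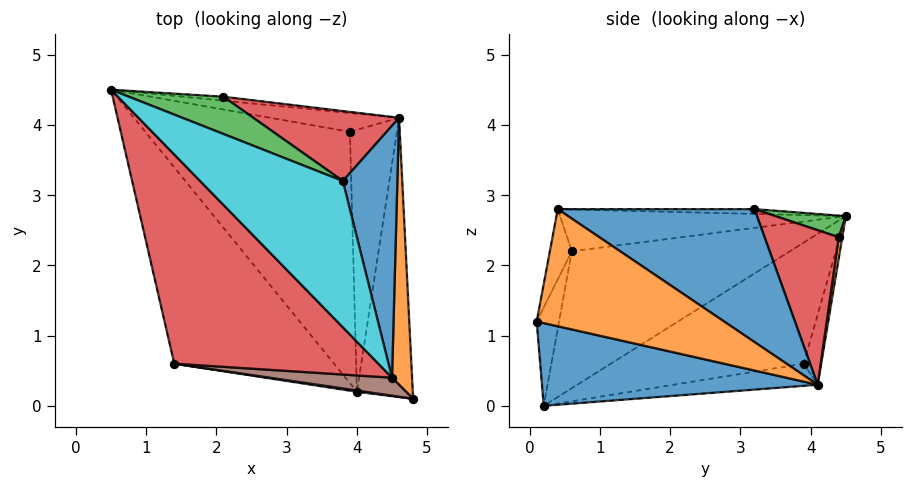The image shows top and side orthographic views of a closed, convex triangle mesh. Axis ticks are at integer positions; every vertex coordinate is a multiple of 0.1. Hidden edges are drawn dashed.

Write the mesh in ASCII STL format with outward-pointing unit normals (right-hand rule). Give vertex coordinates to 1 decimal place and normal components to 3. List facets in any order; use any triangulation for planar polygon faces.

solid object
 facet normal 0.826 -0.084 -0.558
  outer loop
   vertex 4.6 4.1 0.3
   vertex 4.8 0.1 1.2
   vertex 4.0 0.2 0.0
  endloop
 endfacet
 facet normal 0.982 0.087 0.168
  outer loop
   vertex 4.6 4.1 0.3
   vertex 4.5 0.4 2.8
   vertex 4.8 0.1 1.2
  endloop
 endfacet
 facet normal -0.650 -0.053 -0.758
  outer loop
   vertex 1.4 0.6 2.2
   vertex 0.5 4.5 2.7
   vertex 4.0 0.2 0.0
  endloop
 endfacet
 facet normal -0.198 -0.169 0.965
  outer loop
   vertex 1.4 0.6 2.2
   vertex 4.5 0.4 2.8
   vertex 0.5 4.5 2.7
  endloop
 endfacet
 facet normal -0.142 -0.990 0.012
  outer loop
   vertex 1.4 0.6 2.2
   vertex 4.0 0.2 0.0
   vertex 4.8 0.1 1.2
  endloop
 endfacet
 facet normal -0.095 -0.981 0.166
  outer loop
   vertex 1.4 0.6 2.2
   vertex 4.8 0.1 1.2
   vertex 4.5 0.4 2.8
  endloop
 endfacet
 facet normal -0.505 0.125 -0.854
  outer loop
   vertex 3.9 3.9 0.6
   vertex 4.0 0.2 0.0
   vertex 0.5 4.5 2.7
  endloop
 endfacet
 facet normal -0.451 0.338 -0.826
  outer loop
   vertex 3.9 3.9 0.6
   vertex 0.5 4.5 2.7
   vertex 4.6 4.1 0.3
  endloop
 endfacet
 facet normal -0.422 0.134 -0.896
  outer loop
   vertex 3.9 3.9 0.6
   vertex 4.6 4.1 0.3
   vertex 4.0 0.2 0.0
  endloop
 endfacet
 facet normal -0.034 -0.008 0.999
  outer loop
   vertex 3.8 3.2 2.8
   vertex 0.5 4.5 2.7
   vertex 4.5 0.4 2.8
  endloop
 endfacet
 facet normal 0.901 0.225 0.370
  outer loop
   vertex 3.8 3.2 2.8
   vertex 4.5 0.4 2.8
   vertex 4.6 4.1 0.3
  endloop
 endfacet
 facet normal 0.046 0.995 -0.088
  outer loop
   vertex 2.1 4.4 2.4
   vertex 4.6 4.1 0.3
   vertex 0.5 4.5 2.7
  endloop
 endfacet
 facet normal 0.188 0.539 0.821
  outer loop
   vertex 2.1 4.4 2.4
   vertex 0.5 4.5 2.7
   vertex 3.8 3.2 2.8
  endloop
 endfacet
 facet normal 0.452 0.783 0.427
  outer loop
   vertex 2.1 4.4 2.4
   vertex 3.8 3.2 2.8
   vertex 4.6 4.1 0.3
  endloop
 endfacet
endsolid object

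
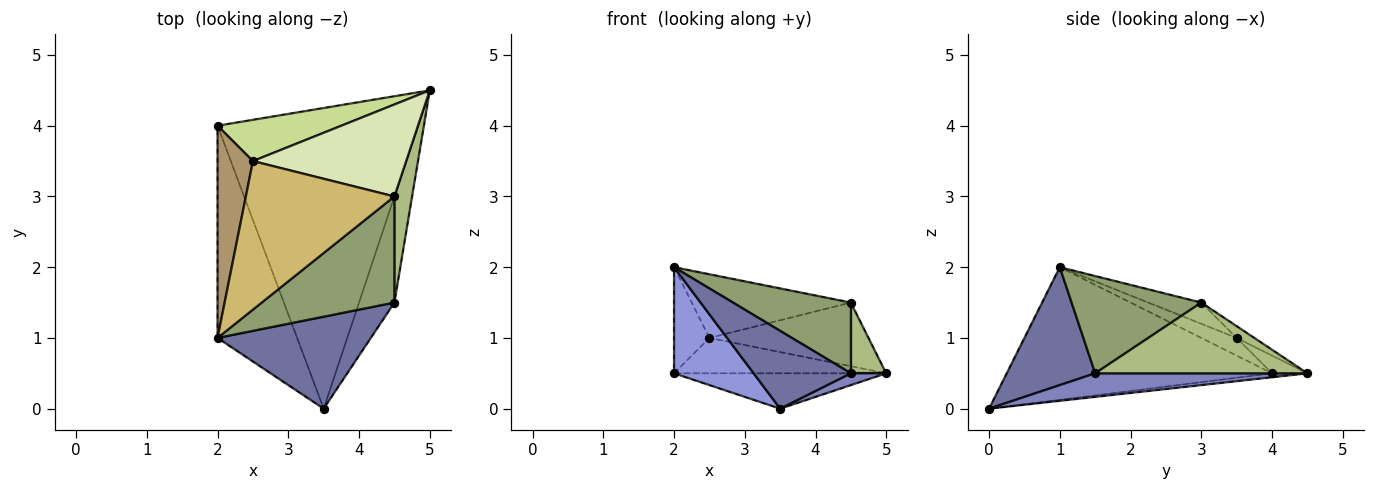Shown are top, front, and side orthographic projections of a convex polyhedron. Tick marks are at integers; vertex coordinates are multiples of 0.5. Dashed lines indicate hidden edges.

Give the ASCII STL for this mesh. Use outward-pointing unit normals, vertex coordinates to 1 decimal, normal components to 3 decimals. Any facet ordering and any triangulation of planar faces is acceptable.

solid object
 facet normal 0.506 -0.557 0.658
  outer loop
   vertex 4.5 1.5 0.5
   vertex 2.0 1.0 2.0
   vertex 3.5 0.0 0.0
  endloop
 endfacet
 facet normal 0.552 -0.092 -0.829
  outer loop
   vertex 4.5 1.5 0.5
   vertex 3.5 0.0 0.0
   vertex 5.0 4.5 0.5
  endloop
 endfacet
 facet normal -0.830 -0.249 -0.498
  outer loop
   vertex 2.0 4.0 0.5
   vertex 3.5 0.0 0.0
   vertex 2.0 1.0 2.0
  endloop
 endfacet
 facet normal -0.019 0.117 -0.993
  outer loop
   vertex 2.0 4.0 0.5
   vertex 5.0 4.5 0.5
   vertex 3.5 0.0 0.0
  endloop
 endfacet
 facet normal 0.521 -0.474 0.710
  outer loop
   vertex 4.5 3.0 1.5
   vertex 2.0 1.0 2.0
   vertex 4.5 1.5 0.5
  endloop
 endfacet
 facet normal 0.958 -0.160 0.239
  outer loop
   vertex 4.5 3.0 1.5
   vertex 4.5 1.5 0.5
   vertex 5.0 4.5 0.5
  endloop
 endfacet
 facet normal -0.108 0.647 0.755
  outer loop
   vertex 2.5 3.5 1.0
   vertex 5.0 4.5 0.5
   vertex 2.0 4.0 0.5
  endloop
 endfacet
 facet normal -0.063 0.568 0.821
  outer loop
   vertex 2.5 3.5 1.0
   vertex 4.5 3.0 1.5
   vertex 5.0 4.5 0.5
  endloop
 endfacet
 facet normal -0.408 0.408 0.816
  outer loop
   vertex 2.5 3.5 1.0
   vertex 2.0 4.0 0.5
   vertex 2.0 1.0 2.0
  endloop
 endfacet
 facet normal -0.130 0.391 0.911
  outer loop
   vertex 2.5 3.5 1.0
   vertex 2.0 1.0 2.0
   vertex 4.5 3.0 1.5
  endloop
 endfacet
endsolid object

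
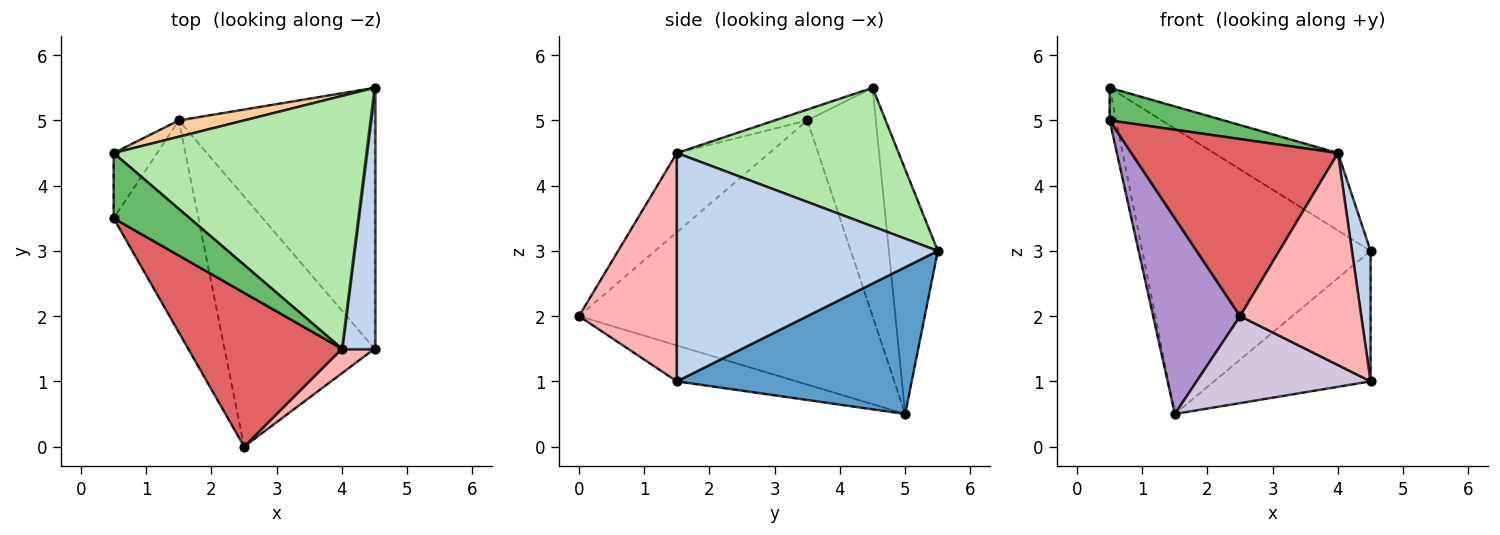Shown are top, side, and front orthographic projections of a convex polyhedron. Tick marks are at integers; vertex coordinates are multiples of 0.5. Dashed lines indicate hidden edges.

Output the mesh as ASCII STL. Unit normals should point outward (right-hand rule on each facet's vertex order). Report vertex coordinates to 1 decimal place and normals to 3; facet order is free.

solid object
 facet normal 0.557 0.371 -0.743
  outer loop
   vertex 1.5 5.0 0.5
   vertex 4.5 5.5 3.0
   vertex 4.5 1.5 1.0
  endloop
 endfacet
 facet normal 0.987 -0.071 0.141
  outer loop
   vertex 4.0 1.5 4.5
   vertex 4.5 1.5 1.0
   vertex 4.5 5.5 3.0
  endloop
 endfacet
 facet normal -0.978 0.093 -0.186
  outer loop
   vertex 0.5 4.5 5.5
   vertex 1.5 5.0 0.5
   vertex 0.5 3.5 5.0
  endloop
 endfacet
 facet normal -0.209 0.976 0.056
  outer loop
   vertex 0.5 4.5 5.5
   vertex 4.5 5.5 3.0
   vertex 1.5 5.0 0.5
  endloop
 endfacet
 facet normal -0.127 -0.444 0.887
  outer loop
   vertex 0.5 4.5 5.5
   vertex 0.5 3.5 5.0
   vertex 4.0 1.5 4.5
  endloop
 endfacet
 facet normal 0.464 0.259 0.847
  outer loop
   vertex 0.5 4.5 5.5
   vertex 4.0 1.5 4.5
   vertex 4.5 5.5 3.0
  endloop
 endfacet
 facet normal -0.320 -0.715 0.621
  outer loop
   vertex 2.5 0.0 2.0
   vertex 4.0 1.5 4.5
   vertex 0.5 3.5 5.0
  endloop
 endfacet
 facet normal 0.626 -0.775 0.089
  outer loop
   vertex 2.5 0.0 2.0
   vertex 4.5 1.5 1.0
   vertex 4.0 1.5 4.5
  endloop
 endfacet
 facet normal -0.916 -0.272 -0.294
  outer loop
   vertex 2.5 0.0 2.0
   vertex 0.5 3.5 5.0
   vertex 1.5 5.0 0.5
  endloop
 endfacet
 facet normal -0.220 -0.320 -0.921
  outer loop
   vertex 2.5 0.0 2.0
   vertex 1.5 5.0 0.5
   vertex 4.5 1.5 1.0
  endloop
 endfacet
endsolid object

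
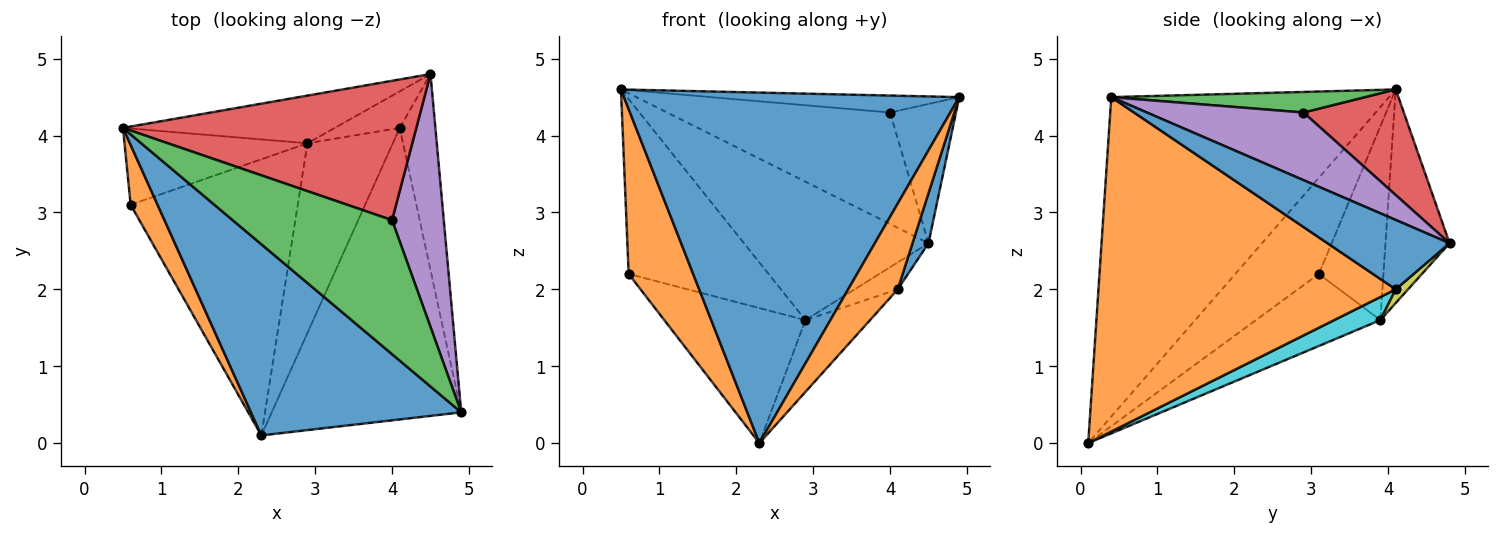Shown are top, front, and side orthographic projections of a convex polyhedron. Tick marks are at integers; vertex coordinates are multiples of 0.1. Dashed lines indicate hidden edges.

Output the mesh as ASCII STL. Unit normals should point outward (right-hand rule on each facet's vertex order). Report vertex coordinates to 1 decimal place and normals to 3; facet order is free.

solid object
 facet normal -0.588 -0.710 0.387
  outer loop
   vertex 2.3 0.1 0.0
   vertex 4.9 0.4 4.5
   vertex 0.5 4.1 4.6
  endloop
 endfacet
 facet normal -0.773 -0.597 0.216
  outer loop
   vertex 0.6 3.1 2.2
   vertex 2.3 0.1 0.0
   vertex 0.5 4.1 4.6
  endloop
 endfacet
 facet normal 0.127 0.124 0.984
  outer loop
   vertex 4.0 2.9 4.3
   vertex 0.5 4.1 4.6
   vertex 4.9 0.4 4.5
  endloop
 endfacet
 facet normal 0.271 0.601 0.752
  outer loop
   vertex 4.0 2.9 4.3
   vertex 4.5 4.8 2.6
   vertex 0.5 4.1 4.6
  endloop
 endfacet
 facet normal 0.753 0.317 0.576
  outer loop
   vertex 4.0 2.9 4.3
   vertex 4.9 0.4 4.5
   vertex 4.5 4.8 2.6
  endloop
 endfacet
 facet normal -0.361 0.410 -0.838
  outer loop
   vertex 2.9 3.9 1.6
   vertex 2.3 0.1 0.0
   vertex 0.6 3.1 2.2
  endloop
 endfacet
 facet normal -0.312 0.898 -0.309
  outer loop
   vertex 2.9 3.9 1.6
   vertex 0.5 4.1 4.6
   vertex 4.5 4.8 2.6
  endloop
 endfacet
 facet normal -0.390 0.844 -0.368
  outer loop
   vertex 2.9 3.9 1.6
   vertex 0.6 3.1 2.2
   vertex 0.5 4.1 4.6
  endloop
 endfacet
 facet normal 0.167 0.585 -0.794
  outer loop
   vertex 4.1 4.1 2.0
   vertex 2.9 3.9 1.6
   vertex 4.5 4.8 2.6
  endloop
 endfacet
 facet normal 0.245 0.343 -0.907
  outer loop
   vertex 4.1 4.1 2.0
   vertex 2.3 0.1 0.0
   vertex 2.9 3.9 1.6
  endloop
 endfacet
 facet normal 0.883 -0.116 -0.454
  outer loop
   vertex 4.1 4.1 2.0
   vertex 4.5 4.8 2.6
   vertex 4.9 0.4 4.5
  endloop
 endfacet
 facet normal 0.861 -0.144 -0.488
  outer loop
   vertex 4.1 4.1 2.0
   vertex 4.9 0.4 4.5
   vertex 2.3 0.1 0.0
  endloop
 endfacet
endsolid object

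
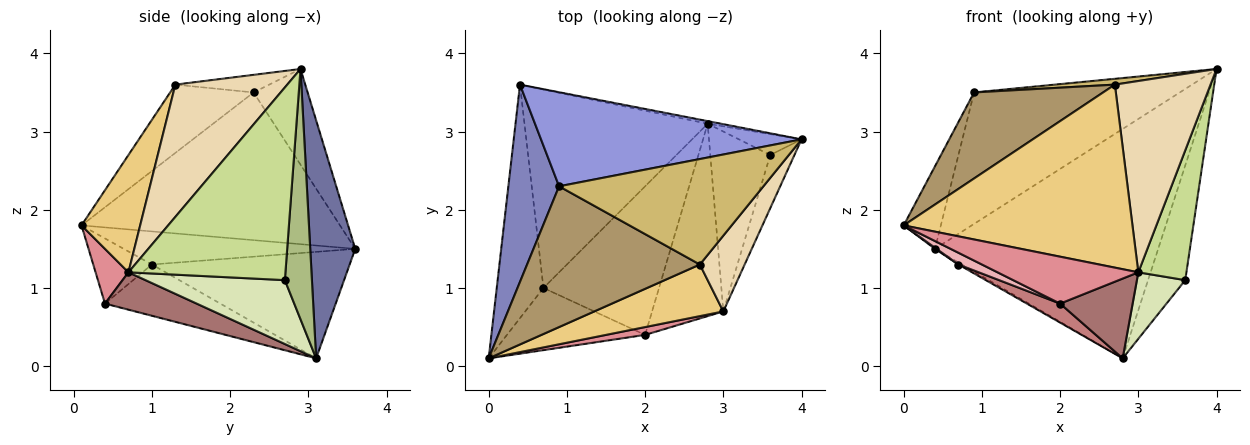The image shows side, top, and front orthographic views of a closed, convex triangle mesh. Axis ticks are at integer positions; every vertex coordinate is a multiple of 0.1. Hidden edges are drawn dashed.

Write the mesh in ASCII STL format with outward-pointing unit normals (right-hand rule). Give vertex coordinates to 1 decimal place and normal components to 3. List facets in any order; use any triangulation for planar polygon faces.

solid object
 facet normal 0.198 0.980 -0.011
  outer loop
   vertex 2.8 3.1 0.1
   vertex 0.4 3.6 1.5
   vertex 4.0 2.9 3.8
  endloop
 endfacet
 facet normal -0.937 0.135 0.322
  outer loop
   vertex 0.9 2.3 3.5
   vertex 0.4 3.6 1.5
   vertex 0.0 0.1 1.8
  endloop
 endfacet
 facet normal -0.209 0.795 0.569
  outer loop
   vertex 0.9 2.3 3.5
   vertex 4.0 2.9 3.8
   vertex 0.4 3.6 1.5
  endloop
 endfacet
 facet normal -0.578 -0.004 -0.816
  outer loop
   vertex 0.7 1.0 1.3
   vertex 0.0 0.1 1.8
   vertex 0.4 3.6 1.5
  endloop
 endfacet
 facet normal -0.503 0.009 -0.865
  outer loop
   vertex 0.7 1.0 1.3
   vertex 0.4 3.6 1.5
   vertex 2.8 3.1 0.1
  endloop
 endfacet
 facet normal 0.582 0.800 -0.145
  outer loop
   vertex 3.6 2.7 1.1
   vertex 2.8 3.1 0.1
   vertex 4.0 2.9 3.8
  endloop
 endfacet
 facet normal 0.949 -0.291 -0.119
  outer loop
   vertex 3.6 2.7 1.1
   vertex 4.0 2.9 3.8
   vertex 3.0 0.7 1.2
  endloop
 endfacet
 facet normal 0.707 -0.245 -0.664
  outer loop
   vertex 3.6 2.7 1.1
   vertex 3.0 0.7 1.2
   vertex 2.8 3.1 0.1
  endloop
 endfacet
 facet normal -0.319 -0.494 0.809
  outer loop
   vertex 2.7 1.3 3.6
   vertex 0.9 2.3 3.5
   vertex 0.0 0.1 1.8
  endloop
 endfacet
 facet normal -0.086 -0.055 0.995
  outer loop
   vertex 2.7 1.3 3.6
   vertex 4.0 2.9 3.8
   vertex 0.9 2.3 3.5
  endloop
 endfacet
 facet normal 0.240 -0.934 0.264
  outer loop
   vertex 2.7 1.3 3.6
   vertex 0.0 0.1 1.8
   vertex 3.0 0.7 1.2
  endloop
 endfacet
 facet normal 0.736 -0.629 0.249
  outer loop
   vertex 2.7 1.3 3.6
   vertex 3.0 0.7 1.2
   vertex 4.0 2.9 3.8
  endloop
 endfacet
 facet normal 0.436 -0.345 -0.831
  outer loop
   vertex 2.0 0.4 0.8
   vertex 2.8 3.1 0.1
   vertex 3.0 0.7 1.2
  endloop
 endfacet
 facet normal -0.403 -0.116 -0.908
  outer loop
   vertex 2.0 0.4 0.8
   vertex 0.7 1.0 1.3
   vertex 2.8 3.1 0.1
  endloop
 endfacet
 facet normal 0.224 -0.961 0.160
  outer loop
   vertex 2.0 0.4 0.8
   vertex 3.0 0.7 1.2
   vertex 0.0 0.1 1.8
  endloop
 endfacet
 facet normal -0.421 -0.168 -0.892
  outer loop
   vertex 2.0 0.4 0.8
   vertex 0.0 0.1 1.8
   vertex 0.7 1.0 1.3
  endloop
 endfacet
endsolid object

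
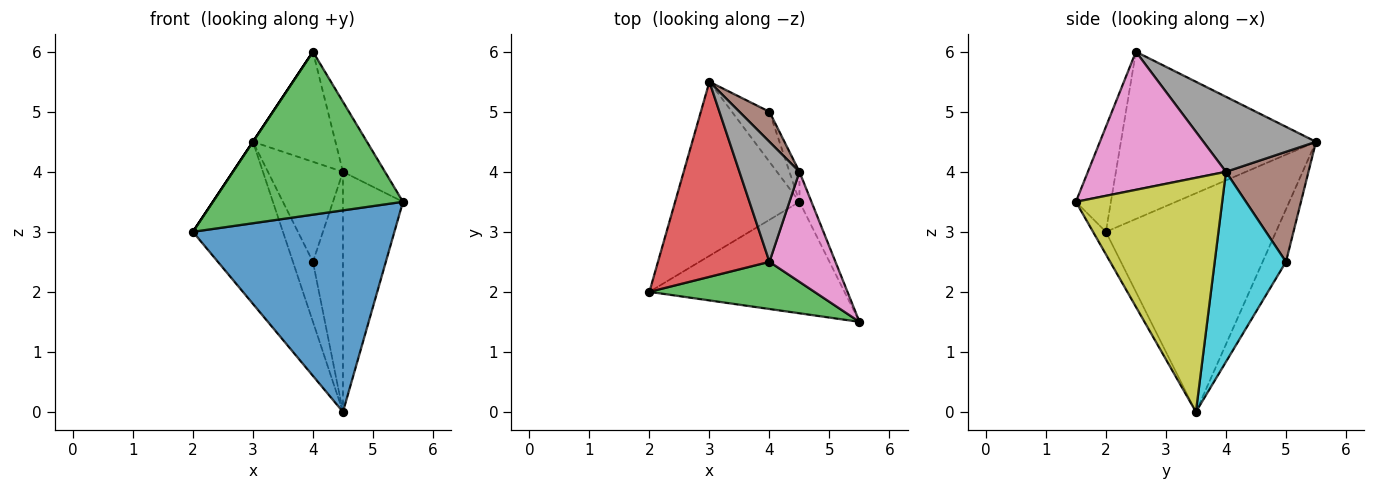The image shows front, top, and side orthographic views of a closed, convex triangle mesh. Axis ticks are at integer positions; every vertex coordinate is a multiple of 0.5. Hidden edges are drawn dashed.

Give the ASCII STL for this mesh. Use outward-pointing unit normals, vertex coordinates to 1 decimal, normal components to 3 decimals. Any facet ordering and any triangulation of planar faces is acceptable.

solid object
 facet normal -0.056 -0.874 -0.483
  outer loop
   vertex 4.5 3.5 0.0
   vertex 5.5 1.5 3.5
   vertex 2.0 2.0 3.0
  endloop
 endfacet
 facet normal -0.790 0.418 -0.449
  outer loop
   vertex 4.5 3.5 0.0
   vertex 2.0 2.0 3.0
   vertex 3.0 5.5 4.5
  endloop
 endfacet
 facet normal -0.174 -0.946 0.274
  outer loop
   vertex 4.0 2.5 6.0
   vertex 2.0 2.0 3.0
   vertex 5.5 1.5 3.5
  endloop
 endfacet
 facet normal -0.832 0.000 0.555
  outer loop
   vertex 4.0 2.5 6.0
   vertex 3.0 5.5 4.5
   vertex 2.0 2.0 3.0
  endloop
 endfacet
 facet normal -0.667 0.572 -0.477
  outer loop
   vertex 4.0 5.0 2.5
   vertex 4.5 3.5 0.0
   vertex 3.0 5.5 4.5
  endloop
 endfacet
 facet normal 0.725 0.659 0.198
  outer loop
   vertex 4.5 4.0 4.0
   vertex 4.0 5.0 2.5
   vertex 3.0 5.5 4.5
  endloop
 endfacet
 facet normal 0.870 0.265 0.416
  outer loop
   vertex 4.5 4.0 4.0
   vertex 4.0 2.5 6.0
   vertex 5.5 1.5 3.5
  endloop
 endfacet
 facet normal 0.678 0.497 0.542
  outer loop
   vertex 4.5 4.0 4.0
   vertex 3.0 5.5 4.5
   vertex 4.0 2.5 6.0
  endloop
 endfacet
 facet normal 0.924 0.379 -0.047
  outer loop
   vertex 4.5 4.0 4.0
   vertex 5.5 1.5 3.5
   vertex 4.5 3.5 0.0
  endloop
 endfacet
 facet normal 0.921 0.388 -0.048
  outer loop
   vertex 4.5 4.0 4.0
   vertex 4.5 3.5 0.0
   vertex 4.0 5.0 2.5
  endloop
 endfacet
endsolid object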